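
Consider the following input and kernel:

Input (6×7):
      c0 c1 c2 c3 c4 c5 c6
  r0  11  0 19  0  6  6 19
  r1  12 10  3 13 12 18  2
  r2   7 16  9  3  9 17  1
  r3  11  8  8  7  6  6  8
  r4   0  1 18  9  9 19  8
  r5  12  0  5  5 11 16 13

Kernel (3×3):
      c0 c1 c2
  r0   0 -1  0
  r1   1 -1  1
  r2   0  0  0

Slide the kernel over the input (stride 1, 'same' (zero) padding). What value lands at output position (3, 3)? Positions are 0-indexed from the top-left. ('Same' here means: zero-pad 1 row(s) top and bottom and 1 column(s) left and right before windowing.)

The receptive field on the zero-padded input at this output position is [9 3 9 / 8 7 6 / 18 9 9]. Elementwise product with the kernel and sum: 3·-1 + 8·1 + 7·-1 + 6·1.

4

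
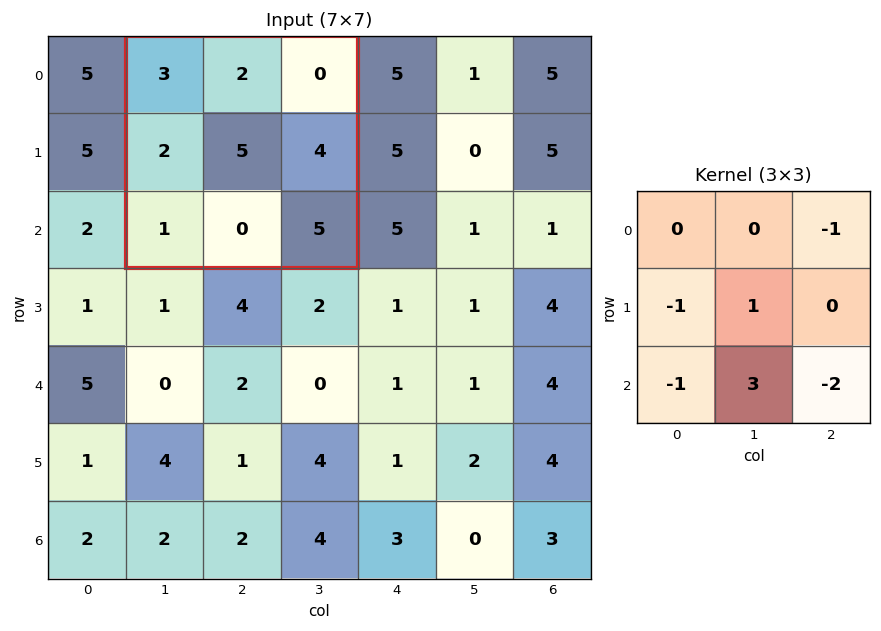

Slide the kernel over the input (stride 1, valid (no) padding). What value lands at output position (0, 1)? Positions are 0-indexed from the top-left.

The receptive field on the input at this output position is [3 2 0 / 2 5 4 / 1 0 5]. Elementwise product with the kernel and sum: 0·-1 + 2·-1 + 5·1 + 1·-1 + 0·3 + 5·-2.

-8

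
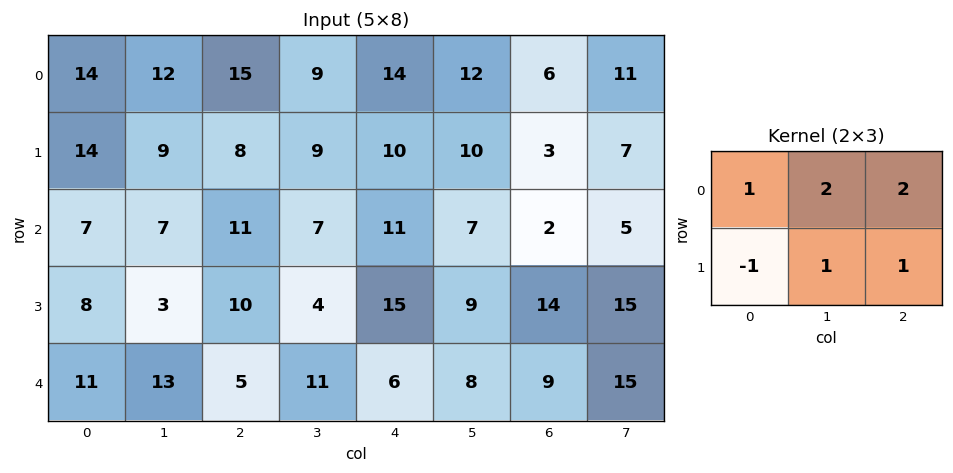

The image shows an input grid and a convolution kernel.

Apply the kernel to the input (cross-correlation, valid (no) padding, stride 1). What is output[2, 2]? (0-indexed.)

56

The receptive field on the input at this output position is [11 7 11 / 10 4 15]. Elementwise product with the kernel and sum: 11·1 + 7·2 + 11·2 + 10·-1 + 4·1 + 15·1.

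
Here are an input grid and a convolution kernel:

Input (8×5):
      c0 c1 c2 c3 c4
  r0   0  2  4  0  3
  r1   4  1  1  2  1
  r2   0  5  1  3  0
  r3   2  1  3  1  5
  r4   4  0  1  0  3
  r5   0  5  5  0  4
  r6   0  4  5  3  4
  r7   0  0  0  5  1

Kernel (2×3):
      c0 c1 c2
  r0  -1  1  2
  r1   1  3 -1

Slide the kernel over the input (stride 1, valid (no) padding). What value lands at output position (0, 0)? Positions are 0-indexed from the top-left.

16

The receptive field on the input at this output position is [0 2 4 / 4 1 1]. Elementwise product with the kernel and sum: 0·-1 + 2·1 + 4·2 + 4·1 + 1·3 + 1·-1.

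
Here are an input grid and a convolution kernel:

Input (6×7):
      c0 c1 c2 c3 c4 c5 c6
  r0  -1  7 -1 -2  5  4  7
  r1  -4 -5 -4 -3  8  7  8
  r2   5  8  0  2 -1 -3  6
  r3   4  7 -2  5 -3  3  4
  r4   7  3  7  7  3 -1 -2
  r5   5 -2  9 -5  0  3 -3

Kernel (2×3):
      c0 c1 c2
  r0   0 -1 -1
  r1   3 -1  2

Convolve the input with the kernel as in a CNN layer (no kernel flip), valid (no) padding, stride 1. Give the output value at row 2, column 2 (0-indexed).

The receptive field on the input at this output position is [0 2 -1 / -2 5 -3]. Elementwise product with the kernel and sum: 2·-1 + -1·-1 + -2·3 + 5·-1 + -3·2.

-18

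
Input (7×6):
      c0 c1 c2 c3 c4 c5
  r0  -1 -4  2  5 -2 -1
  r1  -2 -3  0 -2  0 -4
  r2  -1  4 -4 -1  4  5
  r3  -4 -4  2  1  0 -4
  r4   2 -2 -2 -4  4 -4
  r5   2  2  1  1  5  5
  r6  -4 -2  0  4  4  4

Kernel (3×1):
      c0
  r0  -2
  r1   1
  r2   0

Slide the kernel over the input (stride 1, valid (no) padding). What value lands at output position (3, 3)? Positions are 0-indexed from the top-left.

-6

The receptive field on the input at this output position is [1 / -4 / 1]. Elementwise product with the kernel and sum: 1·-2 + -4·1.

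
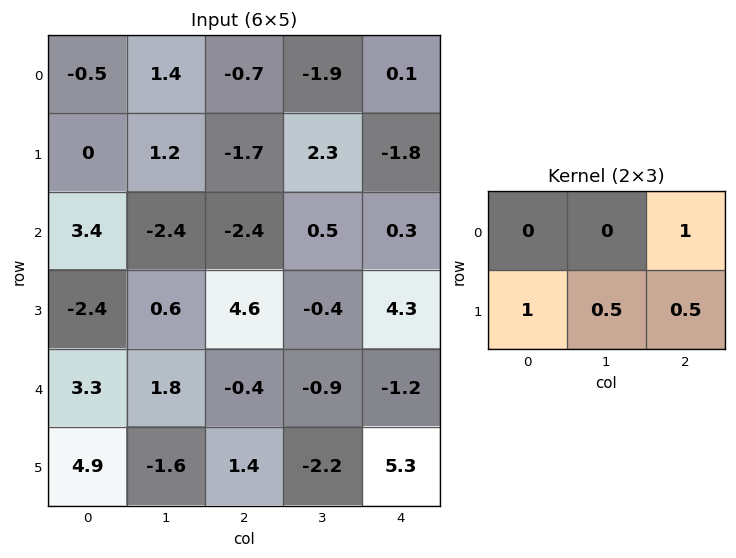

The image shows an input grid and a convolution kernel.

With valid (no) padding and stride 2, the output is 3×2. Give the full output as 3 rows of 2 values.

-0.95 -1.35
-2.2 6.85
4.4 1.75

Output[0,0]: The receptive field on the input at this output position is [-0.5 1.4 -0.7 / 0 1.2 -1.7]. Elementwise product with the kernel and sum: -0.7·1 + 0·1 + 1.2·0.5 + -1.7·0.5.
Output[0,1]: The receptive field on the input at this output position is [-0.7 -1.9 0.1 / -1.7 2.3 -1.8]. Elementwise product with the kernel and sum: 0.1·1 + -1.7·1 + 2.3·0.5 + -1.8·0.5.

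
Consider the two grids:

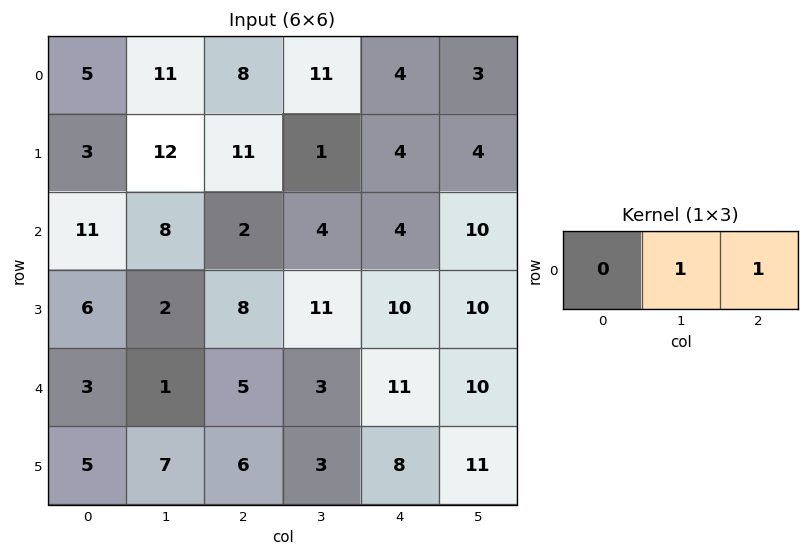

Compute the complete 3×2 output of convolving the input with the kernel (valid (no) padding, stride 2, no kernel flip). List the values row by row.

Output[0,0]: The receptive field on the input at this output position is [5 11 8]. Elementwise product with the kernel and sum: 11·1 + 8·1.

19 15
10 8
6 14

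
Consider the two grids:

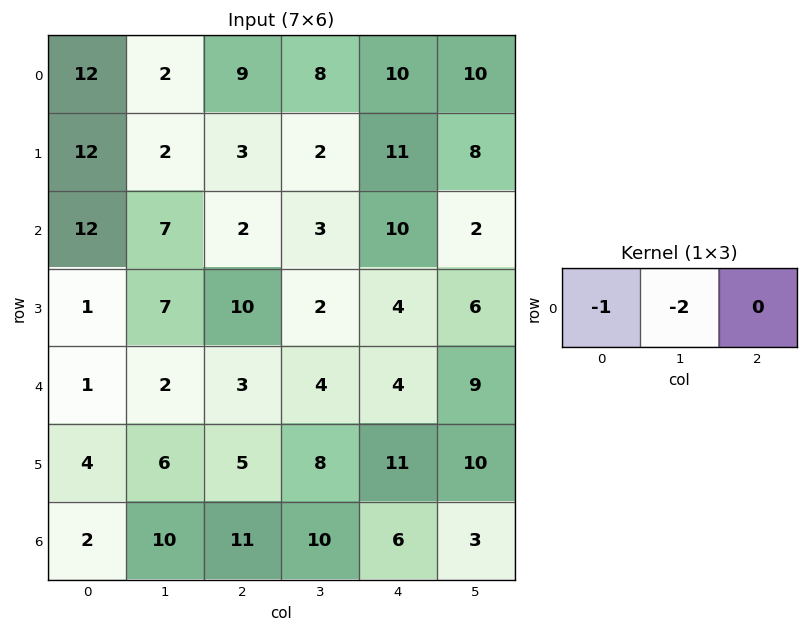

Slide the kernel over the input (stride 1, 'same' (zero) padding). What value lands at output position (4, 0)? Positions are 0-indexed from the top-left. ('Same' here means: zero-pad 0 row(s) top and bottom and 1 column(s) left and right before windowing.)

-2

The receptive field on the zero-padded input at this output position is [0 1 2]. Elementwise product with the kernel and sum: 0·-1 + 1·-2.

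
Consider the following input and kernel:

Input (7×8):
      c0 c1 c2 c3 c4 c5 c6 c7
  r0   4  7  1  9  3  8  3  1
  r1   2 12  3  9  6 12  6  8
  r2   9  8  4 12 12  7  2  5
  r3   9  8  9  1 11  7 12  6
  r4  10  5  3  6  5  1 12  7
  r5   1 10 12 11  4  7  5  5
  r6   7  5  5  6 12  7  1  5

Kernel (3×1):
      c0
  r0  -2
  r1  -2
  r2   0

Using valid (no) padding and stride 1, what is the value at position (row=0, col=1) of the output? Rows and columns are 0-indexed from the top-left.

The receptive field on the input at this output position is [7 / 12 / 8]. Elementwise product with the kernel and sum: 7·-2 + 12·-2.

-38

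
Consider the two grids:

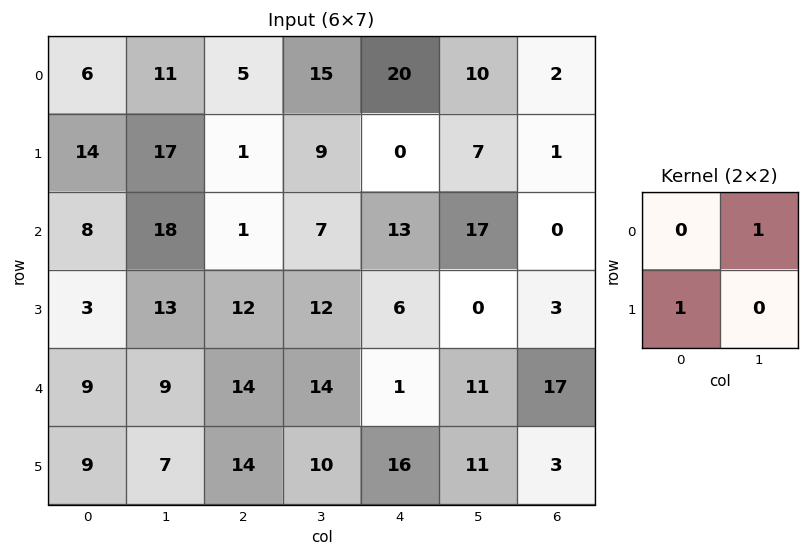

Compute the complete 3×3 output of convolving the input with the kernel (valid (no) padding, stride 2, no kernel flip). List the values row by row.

25 16 10
21 19 23
18 28 27

Output[0,0]: The receptive field on the input at this output position is [6 11 / 14 17]. Elementwise product with the kernel and sum: 11·1 + 14·1.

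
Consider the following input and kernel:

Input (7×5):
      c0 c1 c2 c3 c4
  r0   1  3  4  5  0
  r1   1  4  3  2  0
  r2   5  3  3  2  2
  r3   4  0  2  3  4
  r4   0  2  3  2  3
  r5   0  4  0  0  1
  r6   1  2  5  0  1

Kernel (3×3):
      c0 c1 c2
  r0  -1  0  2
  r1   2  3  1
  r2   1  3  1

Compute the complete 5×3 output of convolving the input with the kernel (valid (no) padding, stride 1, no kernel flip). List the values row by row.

41 40 19
33 26 26
20 23 30
21 25 22
30 27 10

Output[0,0]: The receptive field on the input at this output position is [1 3 4 / 1 4 3 / 5 3 3]. Elementwise product with the kernel and sum: 1·-1 + 4·2 + 1·2 + 4·3 + 3·1 + 5·1 + 3·3 + 3·1.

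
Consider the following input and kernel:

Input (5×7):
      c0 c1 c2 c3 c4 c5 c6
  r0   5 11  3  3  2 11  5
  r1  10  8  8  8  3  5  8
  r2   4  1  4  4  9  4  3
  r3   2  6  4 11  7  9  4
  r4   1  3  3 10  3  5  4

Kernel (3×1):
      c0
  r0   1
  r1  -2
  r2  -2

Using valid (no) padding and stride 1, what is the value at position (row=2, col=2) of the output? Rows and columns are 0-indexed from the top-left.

The receptive field on the input at this output position is [4 / 4 / 3]. Elementwise product with the kernel and sum: 4·1 + 4·-2 + 3·-2.

-10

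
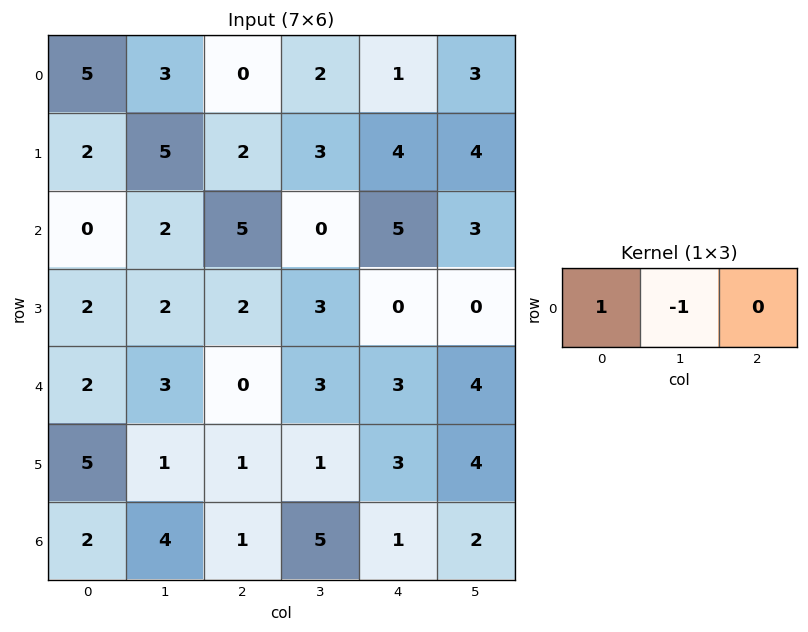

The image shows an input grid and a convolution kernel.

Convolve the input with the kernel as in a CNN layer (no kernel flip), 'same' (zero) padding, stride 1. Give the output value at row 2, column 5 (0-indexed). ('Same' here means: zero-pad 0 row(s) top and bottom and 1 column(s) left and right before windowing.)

2

The receptive field on the zero-padded input at this output position is [5 3 0]. Elementwise product with the kernel and sum: 5·1 + 3·-1.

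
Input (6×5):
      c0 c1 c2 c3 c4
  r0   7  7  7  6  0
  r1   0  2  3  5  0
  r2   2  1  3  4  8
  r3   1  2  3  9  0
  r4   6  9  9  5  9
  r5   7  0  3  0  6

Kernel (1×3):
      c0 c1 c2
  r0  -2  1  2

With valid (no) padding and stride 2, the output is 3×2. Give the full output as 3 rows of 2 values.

Output[0,0]: The receptive field on the input at this output position is [7 7 7]. Elementwise product with the kernel and sum: 7·-2 + 7·1 + 7·2.

7 -8
3 14
15 5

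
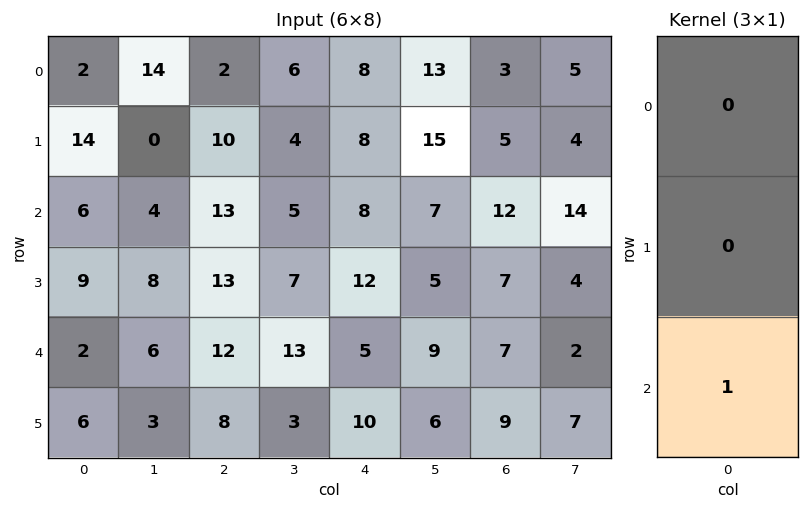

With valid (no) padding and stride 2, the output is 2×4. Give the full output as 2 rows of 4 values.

6 13 8 12
2 12 5 7

Output[0,0]: The receptive field on the input at this output position is [2 / 14 / 6]. Elementwise product with the kernel and sum: 6·1.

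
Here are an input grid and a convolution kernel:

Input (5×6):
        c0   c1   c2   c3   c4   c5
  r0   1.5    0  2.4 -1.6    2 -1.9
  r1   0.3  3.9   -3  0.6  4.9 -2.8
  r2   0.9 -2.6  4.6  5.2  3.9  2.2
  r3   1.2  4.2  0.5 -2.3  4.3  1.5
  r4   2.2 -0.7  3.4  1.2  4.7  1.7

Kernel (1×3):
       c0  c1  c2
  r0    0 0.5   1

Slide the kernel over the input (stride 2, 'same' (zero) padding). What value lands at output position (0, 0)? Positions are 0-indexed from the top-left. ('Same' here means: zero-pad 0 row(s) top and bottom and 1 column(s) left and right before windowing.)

The receptive field on the zero-padded input at this output position is [0 1.5 0]. Elementwise product with the kernel and sum: 1.5·0.5 + 0·1.

0.75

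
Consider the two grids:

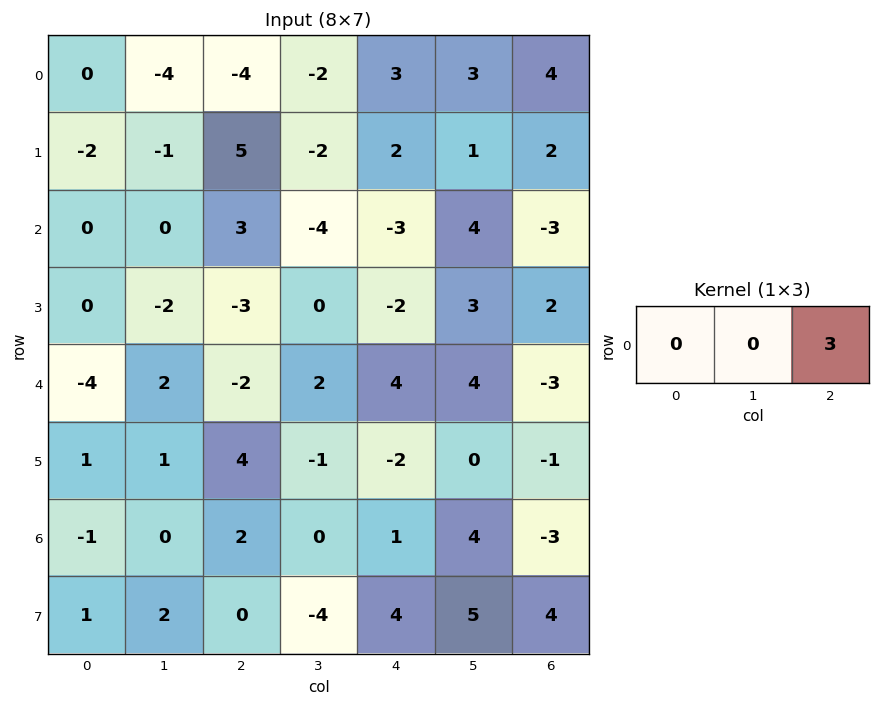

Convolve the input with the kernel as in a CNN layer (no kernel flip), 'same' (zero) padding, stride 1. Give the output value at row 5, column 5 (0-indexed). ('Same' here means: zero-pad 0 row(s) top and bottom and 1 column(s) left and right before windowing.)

-3

The receptive field on the zero-padded input at this output position is [-2 0 -1]. Elementwise product with the kernel and sum: -1·3.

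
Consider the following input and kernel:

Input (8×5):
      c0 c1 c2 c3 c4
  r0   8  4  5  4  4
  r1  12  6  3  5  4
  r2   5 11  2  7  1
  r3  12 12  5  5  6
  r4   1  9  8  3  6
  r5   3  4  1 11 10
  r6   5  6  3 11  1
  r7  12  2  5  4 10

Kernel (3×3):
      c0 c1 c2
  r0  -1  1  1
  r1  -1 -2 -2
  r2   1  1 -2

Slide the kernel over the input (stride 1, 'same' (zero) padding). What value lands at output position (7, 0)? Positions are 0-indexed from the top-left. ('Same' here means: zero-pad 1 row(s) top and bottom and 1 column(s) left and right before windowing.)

The receptive field on the zero-padded input at this output position is [0 5 6 / 0 12 2 / 0 0 0]. Elementwise product with the kernel and sum: 0·-1 + 5·1 + 6·1 + 0·-1 + 12·-2 + 2·-2 + 0·1 + 0·1 + 0·-2.

-17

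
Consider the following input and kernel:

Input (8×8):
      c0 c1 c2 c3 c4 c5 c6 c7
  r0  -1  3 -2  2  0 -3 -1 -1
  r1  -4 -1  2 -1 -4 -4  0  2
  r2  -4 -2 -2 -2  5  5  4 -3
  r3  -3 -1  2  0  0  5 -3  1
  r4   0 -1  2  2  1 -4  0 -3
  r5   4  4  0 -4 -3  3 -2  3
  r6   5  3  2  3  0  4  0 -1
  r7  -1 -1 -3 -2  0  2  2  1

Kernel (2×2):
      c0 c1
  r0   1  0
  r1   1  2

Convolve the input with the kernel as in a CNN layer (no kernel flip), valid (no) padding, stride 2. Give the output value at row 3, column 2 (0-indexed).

4

The receptive field on the input at this output position is [0 4 / 0 2]. Elementwise product with the kernel and sum: 0·1 + 0·1 + 2·2.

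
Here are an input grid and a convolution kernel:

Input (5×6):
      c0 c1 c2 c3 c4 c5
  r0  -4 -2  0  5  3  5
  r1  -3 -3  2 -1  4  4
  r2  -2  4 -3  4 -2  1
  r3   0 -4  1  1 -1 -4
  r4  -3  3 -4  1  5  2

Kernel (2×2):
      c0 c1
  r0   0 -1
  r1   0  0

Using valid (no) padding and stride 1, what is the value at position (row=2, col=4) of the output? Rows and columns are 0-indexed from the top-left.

-1

The receptive field on the input at this output position is [-2 1 / -1 -4]. Elementwise product with the kernel and sum: 1·-1.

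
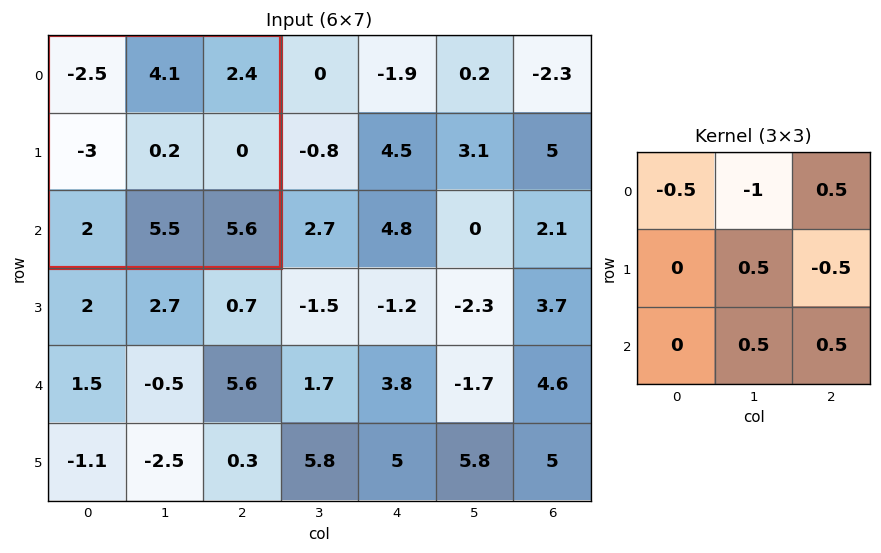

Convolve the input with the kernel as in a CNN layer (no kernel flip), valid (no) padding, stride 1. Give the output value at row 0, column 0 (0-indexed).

The receptive field on the input at this output position is [-2.5 4.1 2.4 / -3 0.2 0 / 2 5.5 5.6]. Elementwise product with the kernel and sum: -2.5·-0.5 + 4.1·-1 + 2.4·0.5 + 0.2·0.5 + 0·-0.5 + 5.5·0.5 + 5.6·0.5.

4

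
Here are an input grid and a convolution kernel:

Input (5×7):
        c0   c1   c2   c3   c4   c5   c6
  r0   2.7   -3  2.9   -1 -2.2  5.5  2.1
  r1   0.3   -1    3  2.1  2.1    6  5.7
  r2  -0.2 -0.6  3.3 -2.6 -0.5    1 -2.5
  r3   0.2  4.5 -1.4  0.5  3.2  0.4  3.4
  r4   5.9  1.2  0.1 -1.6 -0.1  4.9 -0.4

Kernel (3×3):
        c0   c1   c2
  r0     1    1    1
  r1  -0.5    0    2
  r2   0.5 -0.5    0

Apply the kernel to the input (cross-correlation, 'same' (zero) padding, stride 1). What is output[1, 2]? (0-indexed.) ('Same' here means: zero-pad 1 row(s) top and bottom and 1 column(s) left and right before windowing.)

1.65

The receptive field on the zero-padded input at this output position is [-3 2.9 -1 / -1 3 2.1 / -0.6 3.3 -2.6]. Elementwise product with the kernel and sum: -3·1 + 2.9·1 + -1·1 + -1·-0.5 + 2.1·2 + -0.6·0.5 + 3.3·-0.5.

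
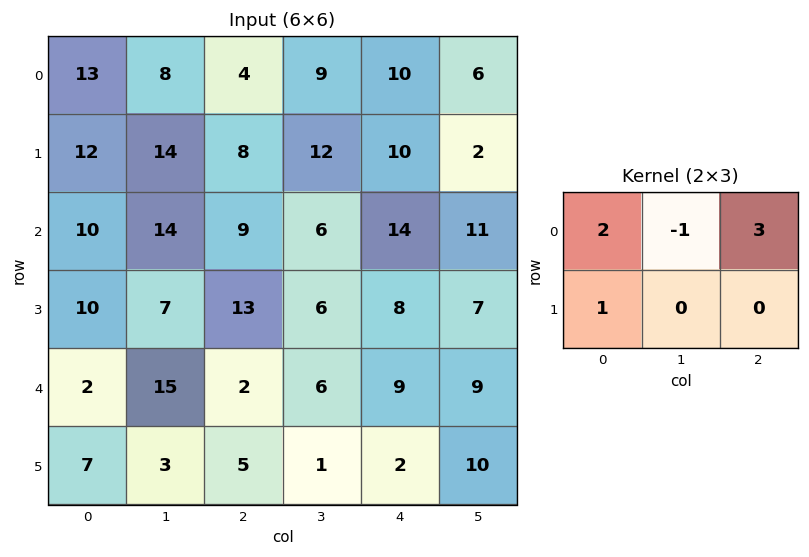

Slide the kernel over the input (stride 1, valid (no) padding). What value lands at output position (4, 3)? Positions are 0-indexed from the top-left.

31

The receptive field on the input at this output position is [6 9 9 / 1 2 10]. Elementwise product with the kernel and sum: 6·2 + 9·-1 + 9·3 + 1·1.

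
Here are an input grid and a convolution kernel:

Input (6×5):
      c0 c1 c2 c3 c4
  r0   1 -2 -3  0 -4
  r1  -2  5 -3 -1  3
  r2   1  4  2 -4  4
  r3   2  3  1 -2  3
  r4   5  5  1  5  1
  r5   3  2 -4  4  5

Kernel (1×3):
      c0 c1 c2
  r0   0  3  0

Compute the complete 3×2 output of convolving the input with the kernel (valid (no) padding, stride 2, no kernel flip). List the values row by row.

-6 0
12 -12
15 15

Output[0,0]: The receptive field on the input at this output position is [1 -2 -3]. Elementwise product with the kernel and sum: -2·3.
Output[0,1]: The receptive field on the input at this output position is [-3 0 -4]. Elementwise product with the kernel and sum: 0·3.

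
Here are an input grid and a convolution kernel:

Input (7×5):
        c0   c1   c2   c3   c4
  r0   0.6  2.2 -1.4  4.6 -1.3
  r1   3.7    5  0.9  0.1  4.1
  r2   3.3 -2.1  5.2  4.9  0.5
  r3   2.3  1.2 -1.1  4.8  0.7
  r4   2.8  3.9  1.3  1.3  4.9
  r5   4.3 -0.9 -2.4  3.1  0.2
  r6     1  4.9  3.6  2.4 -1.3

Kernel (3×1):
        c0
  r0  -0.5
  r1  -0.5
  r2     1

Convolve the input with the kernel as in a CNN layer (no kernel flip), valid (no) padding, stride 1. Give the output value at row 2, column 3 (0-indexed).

-3.55

The receptive field on the input at this output position is [4.9 / 4.8 / 1.3]. Elementwise product with the kernel and sum: 4.9·-0.5 + 4.8·-0.5 + 1.3·1.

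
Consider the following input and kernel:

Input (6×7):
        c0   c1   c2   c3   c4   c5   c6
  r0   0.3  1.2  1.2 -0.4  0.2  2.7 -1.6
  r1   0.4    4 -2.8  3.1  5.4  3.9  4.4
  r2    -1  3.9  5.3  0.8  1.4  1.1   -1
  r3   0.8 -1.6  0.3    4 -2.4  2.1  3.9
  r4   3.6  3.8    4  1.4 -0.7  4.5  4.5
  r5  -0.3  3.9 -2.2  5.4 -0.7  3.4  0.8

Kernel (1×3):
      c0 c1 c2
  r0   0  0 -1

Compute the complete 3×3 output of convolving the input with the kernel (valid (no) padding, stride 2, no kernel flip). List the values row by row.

Output[0,0]: The receptive field on the input at this output position is [0.3 1.2 1.2]. Elementwise product with the kernel and sum: 1.2·-1.
Output[0,1]: The receptive field on the input at this output position is [1.2 -0.4 0.2]. Elementwise product with the kernel and sum: 0.2·-1.

-1.2 -0.2 1.6
-5.3 -1.4 1
-4 0.7 -4.5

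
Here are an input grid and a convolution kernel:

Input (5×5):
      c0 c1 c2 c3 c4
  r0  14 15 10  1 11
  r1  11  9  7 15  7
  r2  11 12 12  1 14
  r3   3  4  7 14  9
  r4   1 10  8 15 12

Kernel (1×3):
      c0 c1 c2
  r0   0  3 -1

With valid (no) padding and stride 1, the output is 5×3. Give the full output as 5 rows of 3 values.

35 29 -8
20 6 38
24 35 -11
5 7 33
22 9 33

Output[0,0]: The receptive field on the input at this output position is [14 15 10]. Elementwise product with the kernel and sum: 15·3 + 10·-1.
Output[0,1]: The receptive field on the input at this output position is [15 10 1]. Elementwise product with the kernel and sum: 10·3 + 1·-1.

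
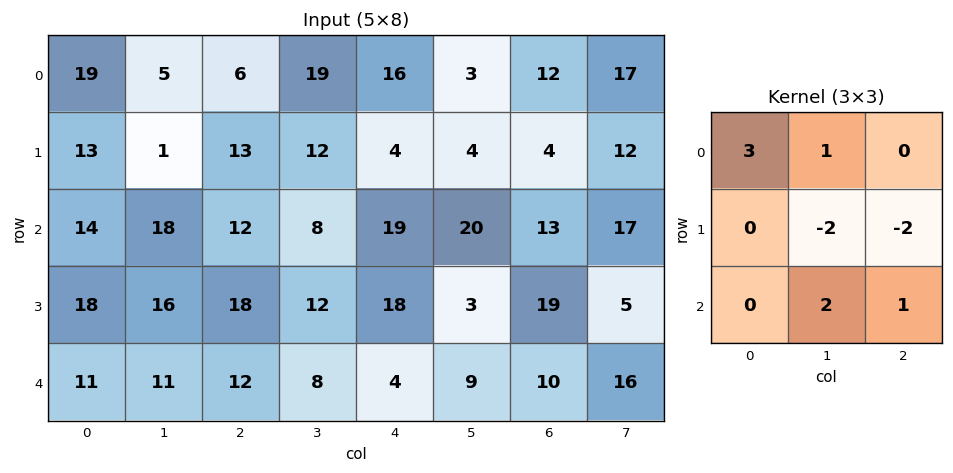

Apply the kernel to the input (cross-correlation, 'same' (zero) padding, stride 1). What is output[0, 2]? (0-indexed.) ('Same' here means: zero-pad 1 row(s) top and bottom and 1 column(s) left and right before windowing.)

The receptive field on the zero-padded input at this output position is [0 0 0 / 5 6 19 / 1 13 12]. Elementwise product with the kernel and sum: 0·3 + 0·1 + 6·-2 + 19·-2 + 13·2 + 12·1.

-12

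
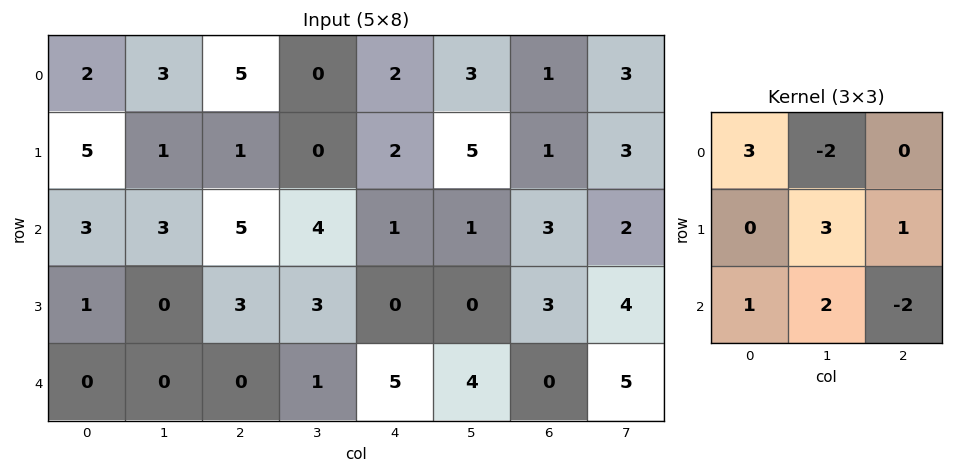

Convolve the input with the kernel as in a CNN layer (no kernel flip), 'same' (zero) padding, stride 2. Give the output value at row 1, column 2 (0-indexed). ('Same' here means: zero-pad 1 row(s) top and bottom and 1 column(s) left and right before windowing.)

The receptive field on the zero-padded input at this output position is [0 2 5 / 4 1 1 / 3 0 0]. Elementwise product with the kernel and sum: 0·3 + 2·-2 + 1·3 + 1·1 + 3·1 + 0·2 + 0·-2.

3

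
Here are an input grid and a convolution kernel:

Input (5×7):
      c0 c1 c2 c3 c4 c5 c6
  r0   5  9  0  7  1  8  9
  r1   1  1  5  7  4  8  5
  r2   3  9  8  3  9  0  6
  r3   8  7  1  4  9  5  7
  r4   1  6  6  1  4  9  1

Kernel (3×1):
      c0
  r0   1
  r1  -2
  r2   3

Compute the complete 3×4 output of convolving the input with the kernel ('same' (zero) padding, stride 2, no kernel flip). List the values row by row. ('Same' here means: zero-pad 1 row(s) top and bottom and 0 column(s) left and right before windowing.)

-7 15 10 -3
19 -8 13 14
6 -11 1 5

Output[0,0]: The receptive field on the zero-padded input at this output position is [0 / 5 / 1]. Elementwise product with the kernel and sum: 0·1 + 5·-2 + 1·3.
Output[0,1]: The receptive field on the zero-padded input at this output position is [0 / 0 / 5]. Elementwise product with the kernel and sum: 0·1 + 0·-2 + 5·3.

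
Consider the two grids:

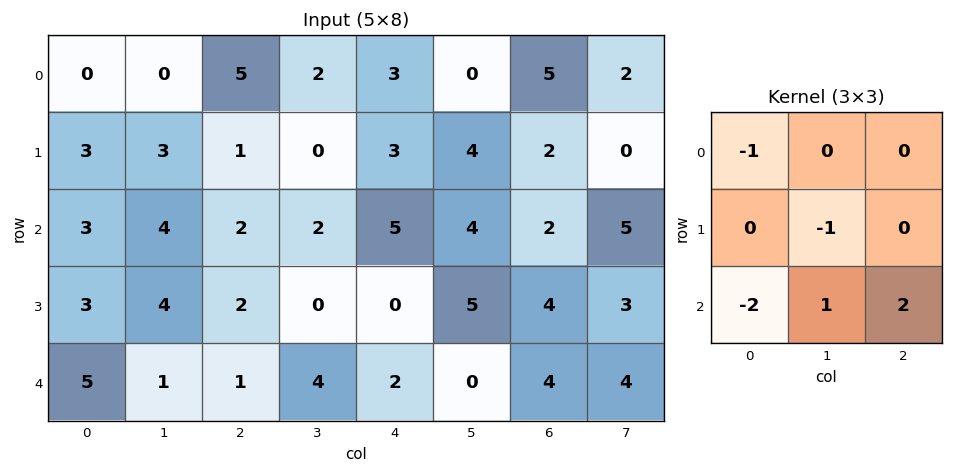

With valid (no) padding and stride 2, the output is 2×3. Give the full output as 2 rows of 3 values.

Output[0,0]: The receptive field on the input at this output position is [0 0 5 / 3 3 1 / 3 4 2]. Elementwise product with the kernel and sum: 0·-1 + 3·-1 + 3·-2 + 4·1 + 2·2.
Output[0,1]: The receptive field on the input at this output position is [5 2 3 / 1 0 3 / 2 2 5]. Elementwise product with the kernel and sum: 5·-1 + 0·-1 + 2·-2 + 2·1 + 5·2.

-1 3 -9
-14 4 -6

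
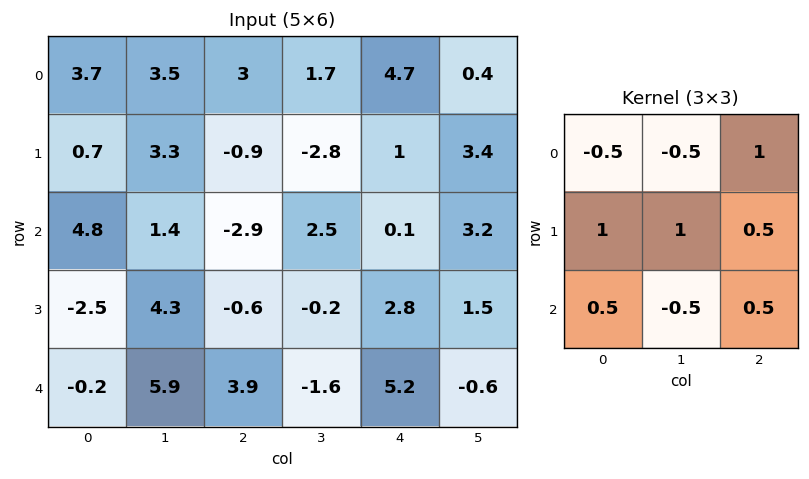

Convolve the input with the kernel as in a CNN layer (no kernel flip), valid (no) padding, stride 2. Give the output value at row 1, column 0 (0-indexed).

The receptive field on the input at this output position is [4.8 1.4 -2.9 / -2.5 4.3 -0.6 / -0.2 5.9 3.9]. Elementwise product with the kernel and sum: 4.8·-0.5 + 1.4·-0.5 + -2.9·1 + -2.5·1 + 4.3·1 + -0.6·0.5 + -0.2·0.5 + 5.9·-0.5 + 3.9·0.5.

-5.6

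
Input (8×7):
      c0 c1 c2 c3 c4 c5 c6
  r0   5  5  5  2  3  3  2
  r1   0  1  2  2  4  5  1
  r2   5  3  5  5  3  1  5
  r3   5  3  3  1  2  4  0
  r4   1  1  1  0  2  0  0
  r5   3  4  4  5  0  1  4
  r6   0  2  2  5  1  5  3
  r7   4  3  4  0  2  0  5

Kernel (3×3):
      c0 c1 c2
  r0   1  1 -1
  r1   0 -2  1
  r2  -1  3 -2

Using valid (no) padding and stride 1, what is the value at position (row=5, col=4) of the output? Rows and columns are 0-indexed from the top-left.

-22

The receptive field on the input at this output position is [0 1 4 / 1 5 3 / 2 0 5]. Elementwise product with the kernel and sum: 0·1 + 1·1 + 4·-1 + 5·-2 + 3·1 + 2·-1 + 0·3 + 5·-2.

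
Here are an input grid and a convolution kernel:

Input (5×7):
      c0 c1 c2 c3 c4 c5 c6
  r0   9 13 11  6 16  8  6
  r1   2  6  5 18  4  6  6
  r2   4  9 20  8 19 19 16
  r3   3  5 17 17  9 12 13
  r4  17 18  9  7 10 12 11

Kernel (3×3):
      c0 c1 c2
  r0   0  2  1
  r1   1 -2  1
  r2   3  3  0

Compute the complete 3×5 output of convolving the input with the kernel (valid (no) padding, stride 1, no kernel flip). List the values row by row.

71 129 85 137 134
47 71 165 81 78
153 117 75 119 118

Output[0,0]: The receptive field on the input at this output position is [9 13 11 / 2 6 5 / 4 9 20]. Elementwise product with the kernel and sum: 13·2 + 11·1 + 2·1 + 6·-2 + 5·1 + 4·3 + 9·3.
Output[0,1]: The receptive field on the input at this output position is [13 11 6 / 6 5 18 / 9 20 8]. Elementwise product with the kernel and sum: 11·2 + 6·1 + 6·1 + 5·-2 + 18·1 + 9·3 + 20·3.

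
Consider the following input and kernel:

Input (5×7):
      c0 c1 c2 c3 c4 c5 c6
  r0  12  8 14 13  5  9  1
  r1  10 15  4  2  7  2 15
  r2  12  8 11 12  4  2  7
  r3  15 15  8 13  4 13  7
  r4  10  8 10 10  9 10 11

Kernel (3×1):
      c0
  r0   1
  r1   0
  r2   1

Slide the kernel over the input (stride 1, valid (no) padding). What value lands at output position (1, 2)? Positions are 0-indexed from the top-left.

The receptive field on the input at this output position is [4 / 11 / 8]. Elementwise product with the kernel and sum: 4·1 + 8·1.

12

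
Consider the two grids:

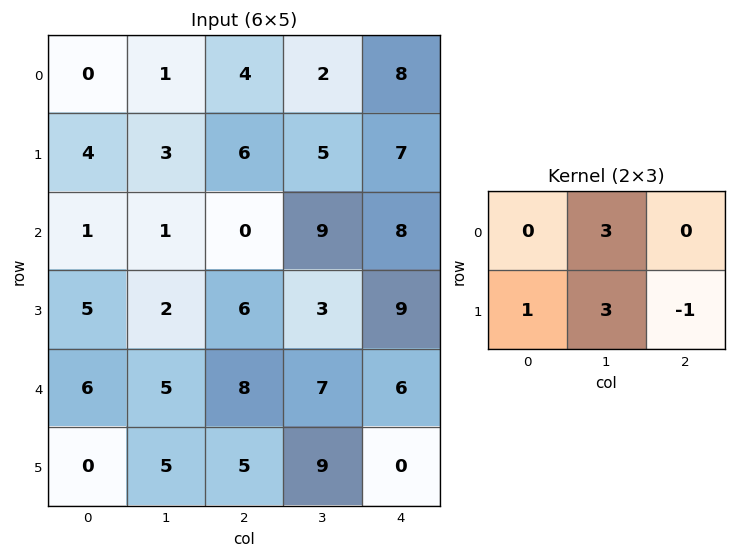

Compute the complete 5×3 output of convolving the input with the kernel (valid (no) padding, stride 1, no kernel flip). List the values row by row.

Output[0,0]: The receptive field on the input at this output position is [0 1 4 / 4 3 6]. Elementwise product with the kernel and sum: 1·3 + 4·1 + 3·3 + 6·-1.

10 28 20
13 10 34
8 17 33
19 40 32
25 35 53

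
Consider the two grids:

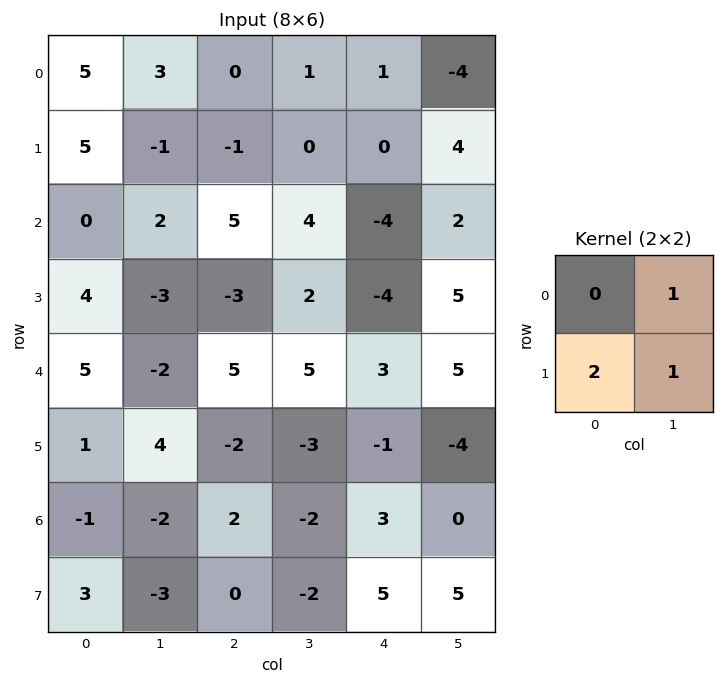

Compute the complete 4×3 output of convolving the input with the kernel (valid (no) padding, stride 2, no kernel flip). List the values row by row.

Output[0,0]: The receptive field on the input at this output position is [5 3 / 5 -1]. Elementwise product with the kernel and sum: 3·1 + 5·2 + -1·1.

12 -1 0
7 0 -1
4 -2 -1
1 -4 15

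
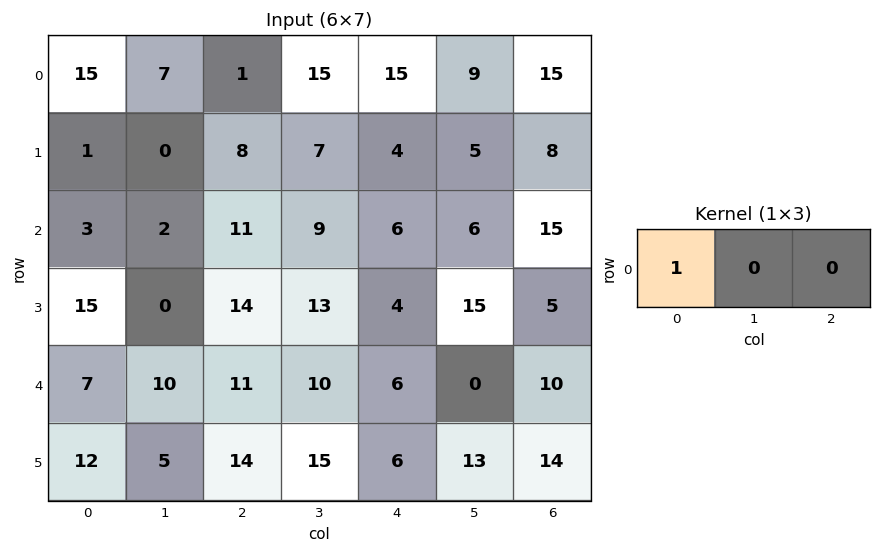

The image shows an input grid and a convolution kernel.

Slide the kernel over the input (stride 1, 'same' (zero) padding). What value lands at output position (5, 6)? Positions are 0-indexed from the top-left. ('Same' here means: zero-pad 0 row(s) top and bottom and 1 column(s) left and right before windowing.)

The receptive field on the zero-padded input at this output position is [13 14 0]. Elementwise product with the kernel and sum: 13·1.

13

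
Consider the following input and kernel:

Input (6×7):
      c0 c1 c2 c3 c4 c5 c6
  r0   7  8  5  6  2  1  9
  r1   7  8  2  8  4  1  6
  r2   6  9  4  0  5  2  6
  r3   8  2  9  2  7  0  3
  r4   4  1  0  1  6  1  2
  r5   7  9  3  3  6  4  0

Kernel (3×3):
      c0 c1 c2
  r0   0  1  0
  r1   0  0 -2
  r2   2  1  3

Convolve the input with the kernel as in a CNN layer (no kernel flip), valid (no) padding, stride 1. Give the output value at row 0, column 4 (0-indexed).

19

The receptive field on the input at this output position is [2 1 9 / 4 1 6 / 5 2 6]. Elementwise product with the kernel and sum: 1·1 + 6·-2 + 5·2 + 2·1 + 6·3.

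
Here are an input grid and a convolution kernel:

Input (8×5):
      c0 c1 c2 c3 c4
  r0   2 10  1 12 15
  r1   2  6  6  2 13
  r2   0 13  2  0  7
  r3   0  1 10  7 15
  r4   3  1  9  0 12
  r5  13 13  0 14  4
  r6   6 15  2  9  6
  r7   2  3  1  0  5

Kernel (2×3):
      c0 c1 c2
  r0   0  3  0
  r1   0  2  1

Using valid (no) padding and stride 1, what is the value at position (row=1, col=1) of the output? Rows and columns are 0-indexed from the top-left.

22

The receptive field on the input at this output position is [6 6 2 / 13 2 0]. Elementwise product with the kernel and sum: 6·3 + 2·2 + 0·1.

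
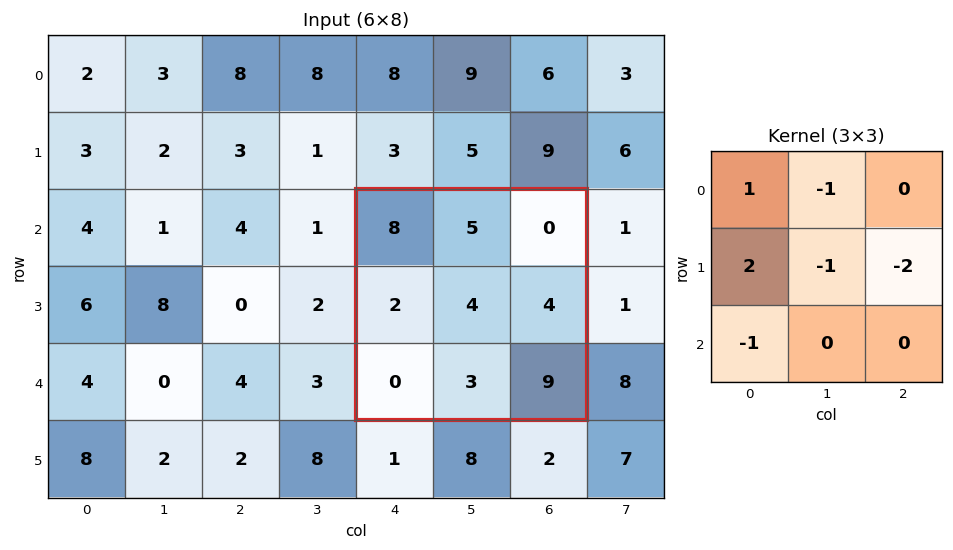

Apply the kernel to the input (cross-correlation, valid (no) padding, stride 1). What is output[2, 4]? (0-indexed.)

-5

The receptive field on the input at this output position is [8 5 0 / 2 4 4 / 0 3 9]. Elementwise product with the kernel and sum: 8·1 + 5·-1 + 2·2 + 4·-1 + 4·-2 + 0·-1.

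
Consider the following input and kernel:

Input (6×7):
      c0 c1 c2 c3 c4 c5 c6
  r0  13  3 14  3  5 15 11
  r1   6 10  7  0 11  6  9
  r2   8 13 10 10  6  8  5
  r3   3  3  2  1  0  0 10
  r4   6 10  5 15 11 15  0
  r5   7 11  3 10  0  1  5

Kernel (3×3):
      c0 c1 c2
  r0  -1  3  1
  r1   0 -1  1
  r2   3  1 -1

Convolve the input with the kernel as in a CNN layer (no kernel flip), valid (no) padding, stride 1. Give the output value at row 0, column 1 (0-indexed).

74

The receptive field on the input at this output position is [3 14 3 / 10 7 0 / 13 10 10]. Elementwise product with the kernel and sum: 3·-1 + 14·3 + 3·1 + 7·-1 + 0·1 + 13·3 + 10·1 + 10·-1.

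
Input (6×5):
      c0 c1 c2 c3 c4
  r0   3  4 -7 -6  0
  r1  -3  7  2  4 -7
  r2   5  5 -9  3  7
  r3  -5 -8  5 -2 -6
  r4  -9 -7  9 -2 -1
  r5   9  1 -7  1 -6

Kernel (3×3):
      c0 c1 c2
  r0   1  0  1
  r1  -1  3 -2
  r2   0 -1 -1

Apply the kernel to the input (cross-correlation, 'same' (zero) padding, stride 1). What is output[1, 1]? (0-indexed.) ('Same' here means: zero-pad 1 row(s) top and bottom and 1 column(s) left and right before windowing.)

The receptive field on the zero-padded input at this output position is [3 4 -7 / -3 7 2 / 5 5 -9]. Elementwise product with the kernel and sum: 3·1 + -7·1 + -3·-1 + 7·3 + 2·-2 + 5·-1 + -9·-1.

20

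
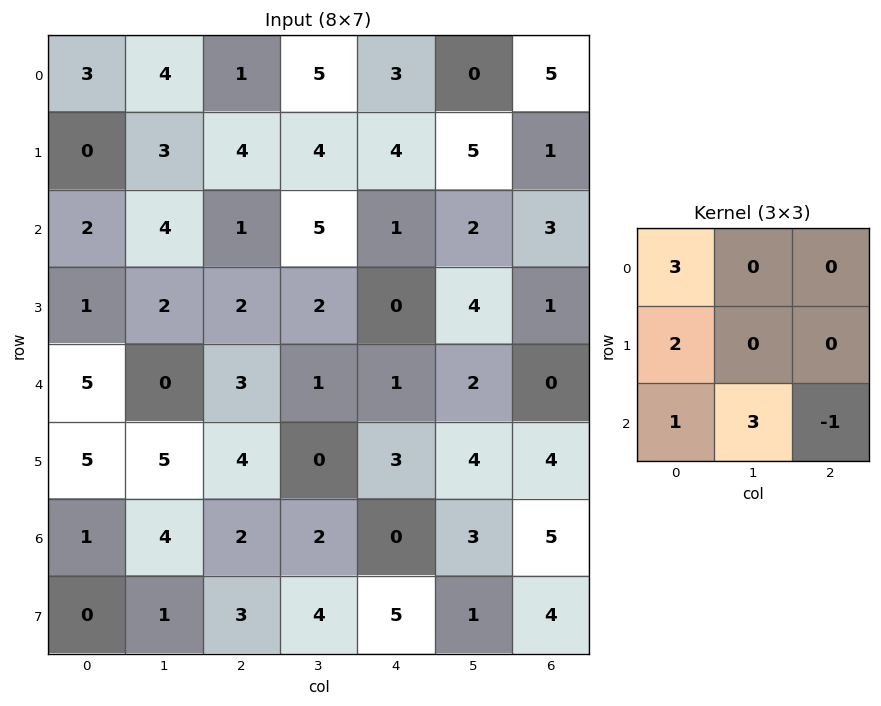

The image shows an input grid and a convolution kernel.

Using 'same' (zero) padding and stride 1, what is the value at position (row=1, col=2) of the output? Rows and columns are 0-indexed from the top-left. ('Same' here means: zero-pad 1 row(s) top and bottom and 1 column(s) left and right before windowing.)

20

The receptive field on the zero-padded input at this output position is [4 1 5 / 3 4 4 / 4 1 5]. Elementwise product with the kernel and sum: 4·3 + 3·2 + 4·1 + 1·3 + 5·-1.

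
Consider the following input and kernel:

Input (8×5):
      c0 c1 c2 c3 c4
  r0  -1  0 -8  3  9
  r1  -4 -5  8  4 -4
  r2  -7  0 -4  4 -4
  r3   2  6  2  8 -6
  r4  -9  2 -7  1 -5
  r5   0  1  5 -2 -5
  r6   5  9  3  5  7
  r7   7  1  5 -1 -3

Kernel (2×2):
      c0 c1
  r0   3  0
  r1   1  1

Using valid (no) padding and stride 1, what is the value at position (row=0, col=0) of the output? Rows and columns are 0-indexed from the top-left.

The receptive field on the input at this output position is [-1 0 / -4 -5]. Elementwise product with the kernel and sum: -1·3 + -4·1 + -5·1.

-12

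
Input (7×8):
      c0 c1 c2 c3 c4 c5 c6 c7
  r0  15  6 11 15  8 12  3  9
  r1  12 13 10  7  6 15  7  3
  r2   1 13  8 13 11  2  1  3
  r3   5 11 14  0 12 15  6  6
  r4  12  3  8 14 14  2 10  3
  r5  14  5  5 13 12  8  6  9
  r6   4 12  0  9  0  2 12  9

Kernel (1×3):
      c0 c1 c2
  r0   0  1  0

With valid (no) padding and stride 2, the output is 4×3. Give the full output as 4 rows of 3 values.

Output[0,0]: The receptive field on the input at this output position is [15 6 11]. Elementwise product with the kernel and sum: 6·1.
Output[0,1]: The receptive field on the input at this output position is [11 15 8]. Elementwise product with the kernel and sum: 15·1.

6 15 12
13 13 2
3 14 2
12 9 2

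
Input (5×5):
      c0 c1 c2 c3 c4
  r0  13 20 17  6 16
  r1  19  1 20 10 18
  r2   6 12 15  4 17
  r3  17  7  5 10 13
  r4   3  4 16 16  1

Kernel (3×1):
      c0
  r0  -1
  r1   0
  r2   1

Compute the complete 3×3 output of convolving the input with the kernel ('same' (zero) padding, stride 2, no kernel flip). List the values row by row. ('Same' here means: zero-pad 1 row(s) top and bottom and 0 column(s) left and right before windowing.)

19 20 18
-2 -15 -5
-17 -5 -13

Output[0,0]: The receptive field on the zero-padded input at this output position is [0 / 13 / 19]. Elementwise product with the kernel and sum: 0·-1 + 19·1.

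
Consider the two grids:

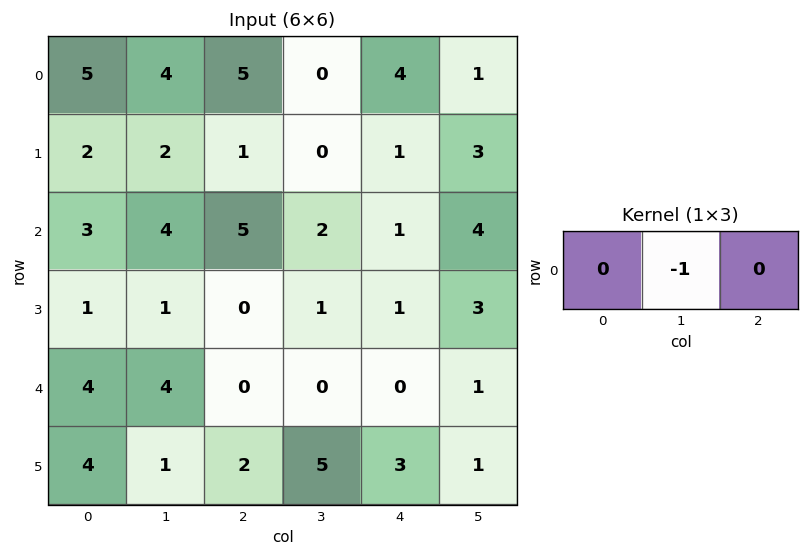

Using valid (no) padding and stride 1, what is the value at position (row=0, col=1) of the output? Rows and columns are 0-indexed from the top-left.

The receptive field on the input at this output position is [4 5 0]. Elementwise product with the kernel and sum: 5·-1.

-5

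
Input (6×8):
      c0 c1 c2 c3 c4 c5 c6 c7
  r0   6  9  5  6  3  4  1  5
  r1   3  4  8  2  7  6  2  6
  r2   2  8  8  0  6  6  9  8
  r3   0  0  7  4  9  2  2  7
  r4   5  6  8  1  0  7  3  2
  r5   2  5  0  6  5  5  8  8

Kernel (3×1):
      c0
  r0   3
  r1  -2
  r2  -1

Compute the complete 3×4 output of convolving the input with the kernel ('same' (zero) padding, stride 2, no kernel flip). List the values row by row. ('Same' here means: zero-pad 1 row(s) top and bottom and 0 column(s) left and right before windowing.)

Output[0,0]: The receptive field on the zero-padded input at this output position is [0 / 6 / 3]. Elementwise product with the kernel and sum: 0·3 + 6·-2 + 3·-1.
Output[0,1]: The receptive field on the zero-padded input at this output position is [0 / 5 / 8]. Elementwise product with the kernel and sum: 0·3 + 5·-2 + 8·-1.

-15 -18 -13 -4
5 1 0 -14
-12 5 22 -8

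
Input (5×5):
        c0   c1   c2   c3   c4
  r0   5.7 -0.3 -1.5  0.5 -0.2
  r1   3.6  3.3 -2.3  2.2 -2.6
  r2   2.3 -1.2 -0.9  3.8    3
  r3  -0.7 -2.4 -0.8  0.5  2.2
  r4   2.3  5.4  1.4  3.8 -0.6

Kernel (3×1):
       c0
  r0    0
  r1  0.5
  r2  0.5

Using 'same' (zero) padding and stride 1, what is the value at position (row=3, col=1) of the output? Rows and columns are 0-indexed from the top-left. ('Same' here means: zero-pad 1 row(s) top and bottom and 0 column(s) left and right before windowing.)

The receptive field on the zero-padded input at this output position is [-1.2 / -2.4 / 5.4]. Elementwise product with the kernel and sum: -2.4·0.5 + 5.4·0.5.

1.5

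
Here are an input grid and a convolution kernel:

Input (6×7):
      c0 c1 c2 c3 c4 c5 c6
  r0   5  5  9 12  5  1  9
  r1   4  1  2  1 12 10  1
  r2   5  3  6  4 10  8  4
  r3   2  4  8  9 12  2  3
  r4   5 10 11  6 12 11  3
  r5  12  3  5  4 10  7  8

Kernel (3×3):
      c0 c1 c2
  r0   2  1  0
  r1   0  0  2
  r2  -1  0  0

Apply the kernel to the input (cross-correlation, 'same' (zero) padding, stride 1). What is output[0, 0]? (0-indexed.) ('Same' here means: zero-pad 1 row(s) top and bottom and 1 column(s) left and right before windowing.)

10

The receptive field on the zero-padded input at this output position is [0 0 0 / 0 5 5 / 0 4 1]. Elementwise product with the kernel and sum: 0·2 + 0·1 + 5·2 + 0·-1.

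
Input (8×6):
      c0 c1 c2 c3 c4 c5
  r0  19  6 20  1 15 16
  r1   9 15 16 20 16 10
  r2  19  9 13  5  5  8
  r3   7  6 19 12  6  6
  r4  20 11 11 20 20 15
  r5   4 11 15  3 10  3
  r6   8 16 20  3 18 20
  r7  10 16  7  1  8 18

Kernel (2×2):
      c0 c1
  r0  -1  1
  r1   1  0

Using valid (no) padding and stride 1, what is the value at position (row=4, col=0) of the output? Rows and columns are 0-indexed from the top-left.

The receptive field on the input at this output position is [20 11 / 4 11]. Elementwise product with the kernel and sum: 20·-1 + 11·1 + 4·1.

-5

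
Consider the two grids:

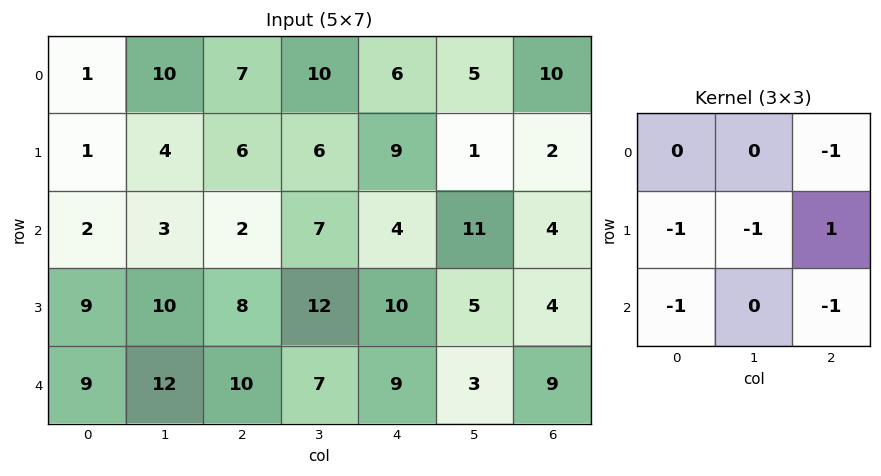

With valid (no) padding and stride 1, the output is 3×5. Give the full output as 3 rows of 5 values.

Output[0,0]: The receptive field on the input at this output position is [1 10 7 / 1 4 6 / 2 3 2]. Elementwise product with the kernel and sum: 7·-1 + 1·-1 + 4·-1 + 6·1 + 2·-1 + 2·-1.

-10 -24 -15 -37 -26
-26 -26 -32 -18 -27
-32 -32 -33 -38 -33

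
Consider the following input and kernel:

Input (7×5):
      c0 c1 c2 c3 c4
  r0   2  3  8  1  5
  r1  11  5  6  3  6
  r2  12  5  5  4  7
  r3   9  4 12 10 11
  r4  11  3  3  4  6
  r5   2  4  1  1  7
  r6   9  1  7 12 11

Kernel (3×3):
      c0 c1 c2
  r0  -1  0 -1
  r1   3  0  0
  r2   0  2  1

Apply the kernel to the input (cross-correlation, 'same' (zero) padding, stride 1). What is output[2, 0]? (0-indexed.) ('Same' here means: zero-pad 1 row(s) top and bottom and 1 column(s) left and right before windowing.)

The receptive field on the zero-padded input at this output position is [0 11 5 / 0 12 5 / 0 9 4]. Elementwise product with the kernel and sum: 0·-1 + 5·-1 + 0·3 + 9·2 + 4·1.

17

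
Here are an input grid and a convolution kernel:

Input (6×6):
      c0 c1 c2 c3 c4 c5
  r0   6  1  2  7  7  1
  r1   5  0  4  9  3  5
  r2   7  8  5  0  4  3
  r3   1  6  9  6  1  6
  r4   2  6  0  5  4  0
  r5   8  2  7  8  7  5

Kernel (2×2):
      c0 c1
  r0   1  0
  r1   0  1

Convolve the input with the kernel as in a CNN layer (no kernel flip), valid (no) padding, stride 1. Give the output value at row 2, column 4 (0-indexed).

The receptive field on the input at this output position is [4 3 / 1 6]. Elementwise product with the kernel and sum: 4·1 + 6·1.

10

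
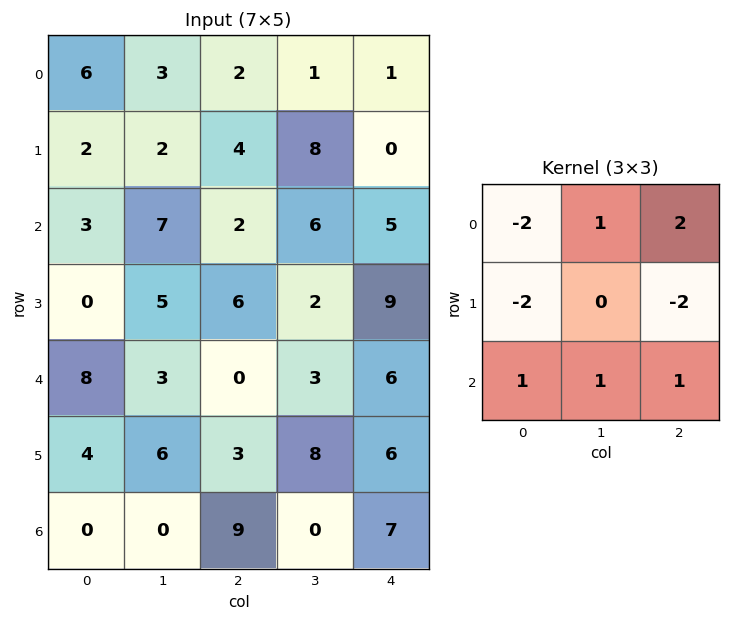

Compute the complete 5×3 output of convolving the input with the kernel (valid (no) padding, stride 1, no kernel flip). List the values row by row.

-5 -7 4
7 3 3
4 -8 -9
14 5 13
-18 -19 13

Output[0,0]: The receptive field on the input at this output position is [6 3 2 / 2 2 4 / 3 7 2]. Elementwise product with the kernel and sum: 6·-2 + 3·1 + 2·2 + 2·-2 + 4·-2 + 3·1 + 7·1 + 2·1.
Output[0,1]: The receptive field on the input at this output position is [3 2 1 / 2 4 8 / 7 2 6]. Elementwise product with the kernel and sum: 3·-2 + 2·1 + 1·2 + 2·-2 + 8·-2 + 7·1 + 2·1 + 6·1.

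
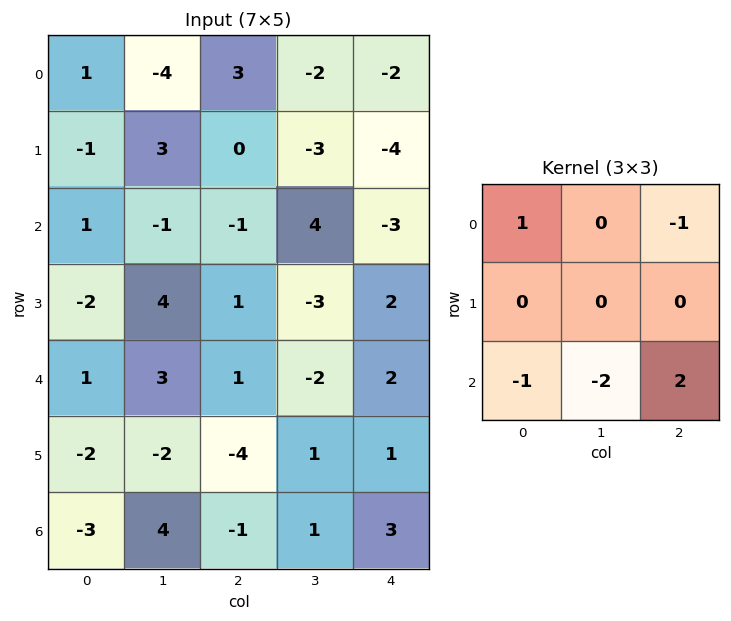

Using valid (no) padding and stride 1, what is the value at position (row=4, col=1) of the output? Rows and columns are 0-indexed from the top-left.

The receptive field on the input at this output position is [3 1 -2 / -2 -4 1 / 4 -1 1]. Elementwise product with the kernel and sum: 3·1 + -2·-1 + 4·-1 + -1·-2 + 1·2.

5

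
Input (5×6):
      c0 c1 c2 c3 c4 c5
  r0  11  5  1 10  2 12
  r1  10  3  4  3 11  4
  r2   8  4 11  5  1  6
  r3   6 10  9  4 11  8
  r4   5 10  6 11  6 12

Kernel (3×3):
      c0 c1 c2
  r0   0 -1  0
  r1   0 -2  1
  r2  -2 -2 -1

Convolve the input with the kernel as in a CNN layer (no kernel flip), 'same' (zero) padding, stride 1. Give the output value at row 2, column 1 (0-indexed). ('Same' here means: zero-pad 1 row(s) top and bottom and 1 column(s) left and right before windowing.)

-41

The receptive field on the zero-padded input at this output position is [10 3 4 / 8 4 11 / 6 10 9]. Elementwise product with the kernel and sum: 3·-1 + 4·-2 + 11·1 + 6·-2 + 10·-2 + 9·-1.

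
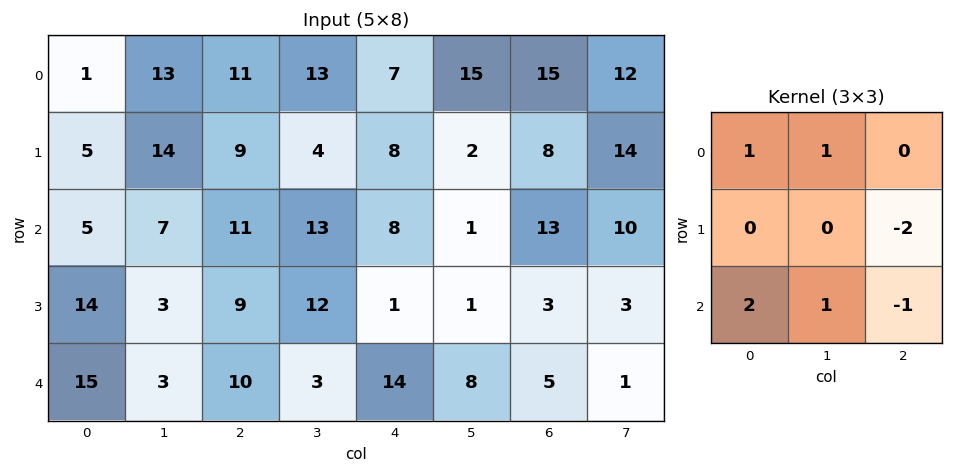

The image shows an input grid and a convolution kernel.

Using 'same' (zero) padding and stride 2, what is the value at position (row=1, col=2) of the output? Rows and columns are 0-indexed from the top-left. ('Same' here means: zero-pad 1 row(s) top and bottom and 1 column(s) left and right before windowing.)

34

The receptive field on the zero-padded input at this output position is [4 8 2 / 13 8 1 / 12 1 1]. Elementwise product with the kernel and sum: 4·1 + 8·1 + 1·-2 + 12·2 + 1·1 + 1·-1.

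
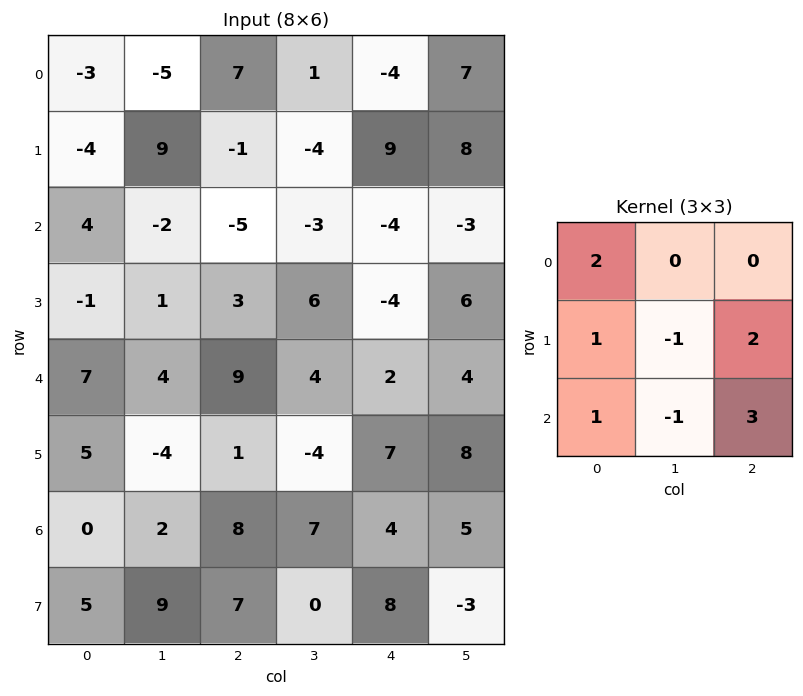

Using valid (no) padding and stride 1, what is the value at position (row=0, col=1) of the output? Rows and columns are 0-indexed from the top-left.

-14

The receptive field on the input at this output position is [-5 7 1 / 9 -1 -4 / -2 -5 -3]. Elementwise product with the kernel and sum: -5·2 + 9·1 + -1·-1 + -4·2 + -2·1 + -5·-1 + -3·3.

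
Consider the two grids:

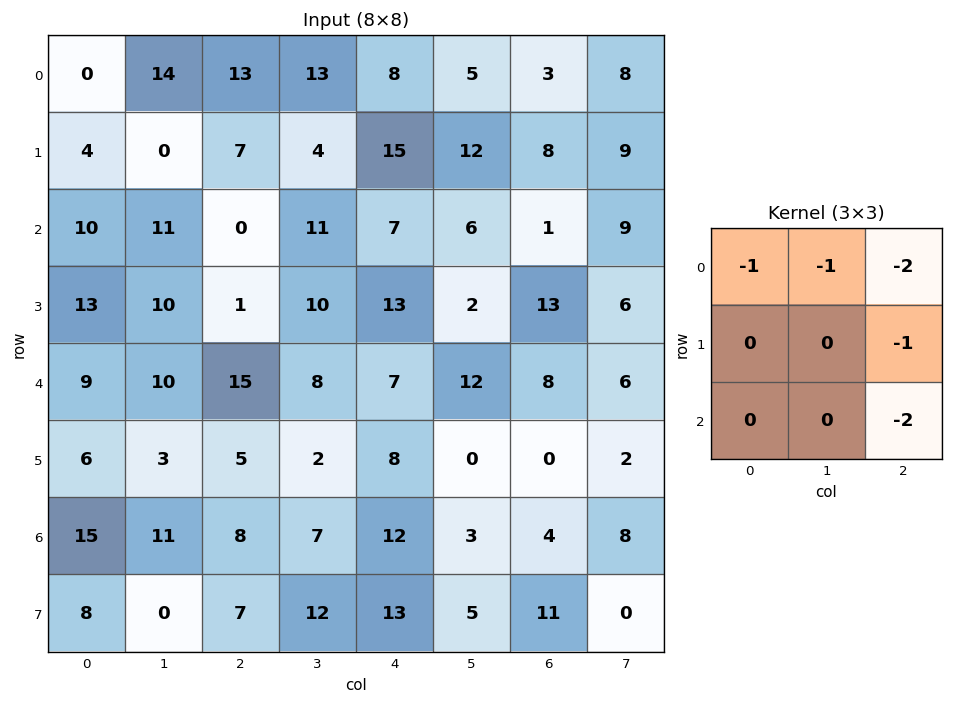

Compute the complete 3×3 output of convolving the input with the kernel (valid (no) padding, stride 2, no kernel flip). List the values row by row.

Output[0,0]: The receptive field on the input at this output position is [0 14 13 / 4 0 7 / 10 11 0]. Elementwise product with the kernel and sum: 0·-1 + 14·-1 + 13·-2 + 7·-1 + 0·-2.

-47 -71 -29
-52 -52 -44
-70 -69 -43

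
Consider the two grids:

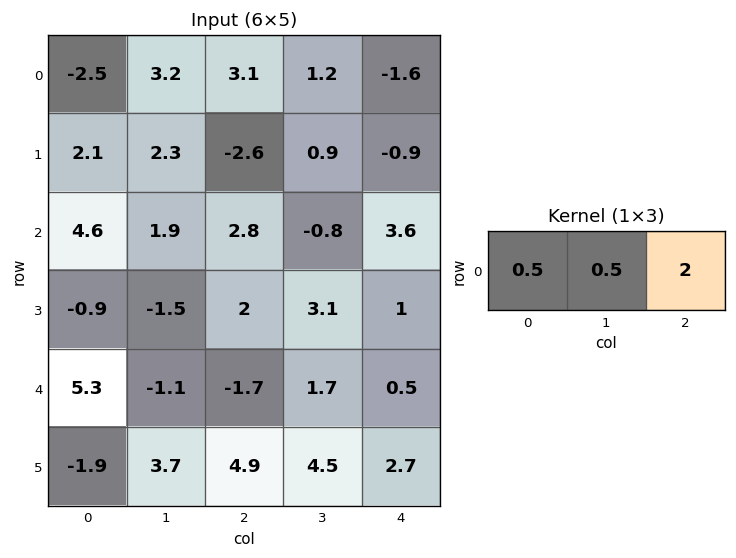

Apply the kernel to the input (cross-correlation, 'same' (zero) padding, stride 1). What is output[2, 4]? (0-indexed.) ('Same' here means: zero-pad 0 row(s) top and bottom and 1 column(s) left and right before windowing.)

1.4

The receptive field on the zero-padded input at this output position is [-0.8 3.6 0]. Elementwise product with the kernel and sum: -0.8·0.5 + 3.6·0.5 + 0·2.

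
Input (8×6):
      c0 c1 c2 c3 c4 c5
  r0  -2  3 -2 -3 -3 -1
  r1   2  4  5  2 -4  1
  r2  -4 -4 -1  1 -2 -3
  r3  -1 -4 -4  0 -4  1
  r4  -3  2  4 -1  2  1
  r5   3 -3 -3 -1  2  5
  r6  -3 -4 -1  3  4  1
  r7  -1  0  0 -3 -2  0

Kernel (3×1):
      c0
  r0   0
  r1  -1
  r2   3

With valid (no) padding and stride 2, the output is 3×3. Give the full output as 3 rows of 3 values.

Output[0,0]: The receptive field on the input at this output position is [-2 / 2 / -4]. Elementwise product with the kernel and sum: 2·-1 + -4·3.

-14 -8 -2
-8 16 10
-12 0 10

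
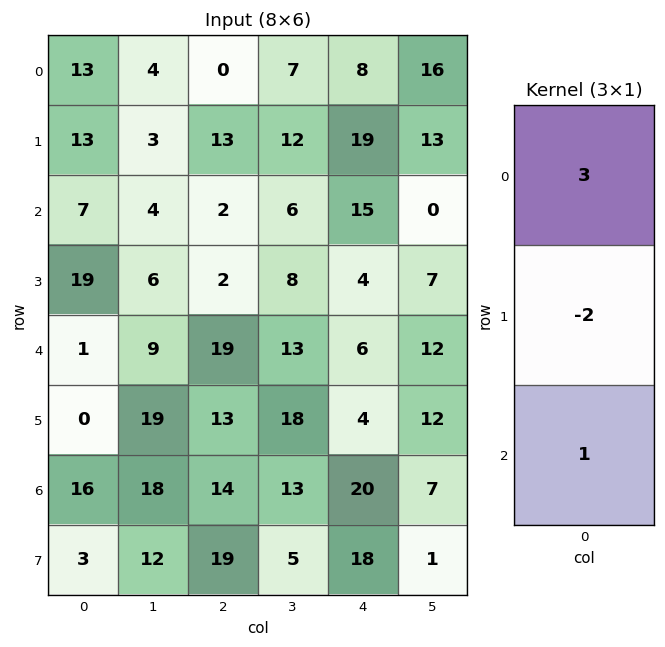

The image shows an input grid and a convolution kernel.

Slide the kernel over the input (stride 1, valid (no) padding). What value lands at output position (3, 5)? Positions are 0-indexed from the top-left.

9

The receptive field on the input at this output position is [7 / 12 / 12]. Elementwise product with the kernel and sum: 7·3 + 12·-2 + 12·1.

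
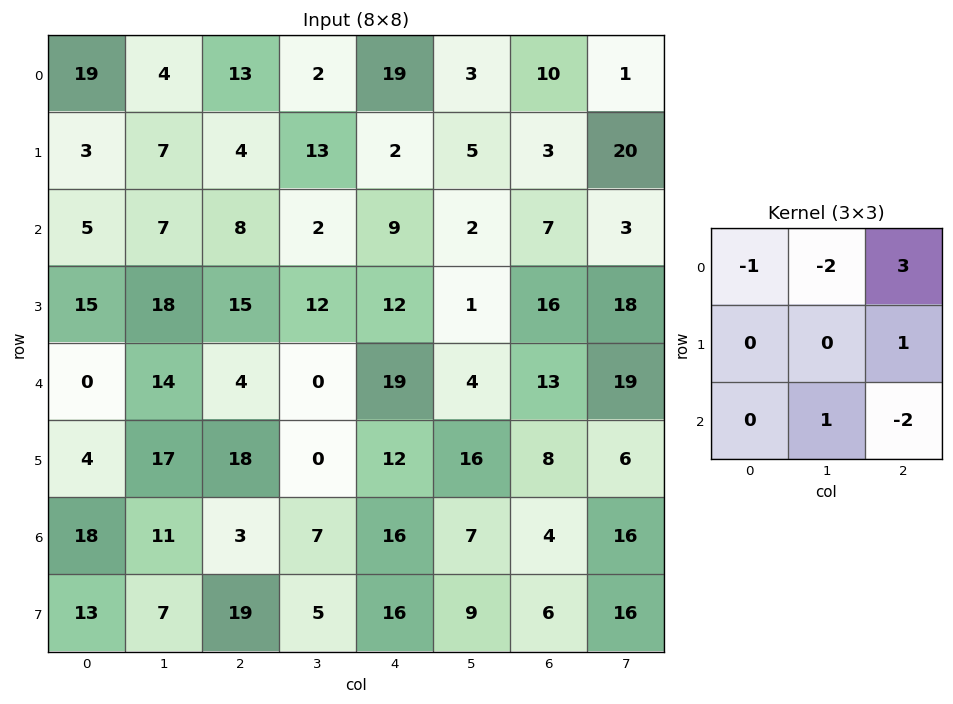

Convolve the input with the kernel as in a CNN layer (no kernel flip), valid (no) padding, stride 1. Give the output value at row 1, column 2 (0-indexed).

The receptive field on the input at this output position is [4 13 2 / 8 2 9 / 15 12 12]. Elementwise product with the kernel and sum: 4·-1 + 13·-2 + 2·3 + 9·1 + 12·1 + 12·-2.

-27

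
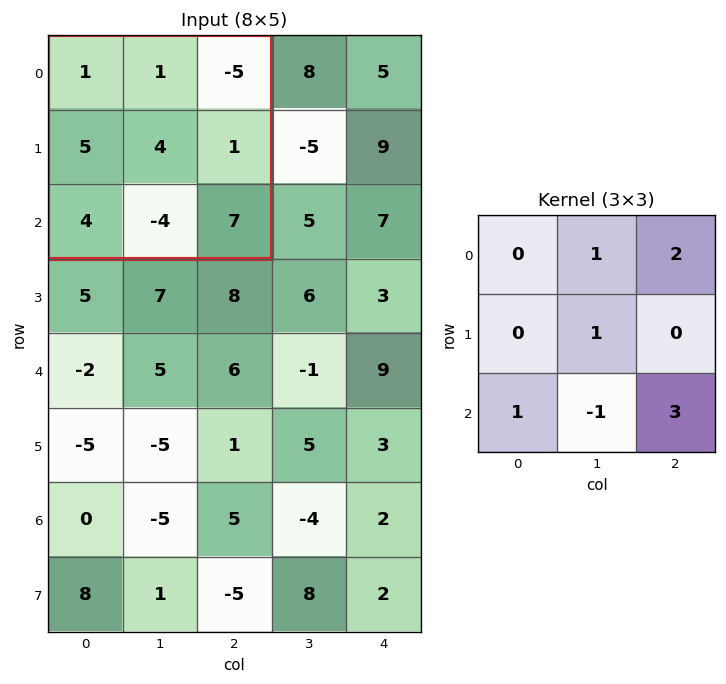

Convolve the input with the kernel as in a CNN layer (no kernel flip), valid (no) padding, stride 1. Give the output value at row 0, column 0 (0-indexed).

The receptive field on the input at this output position is [1 1 -5 / 5 4 1 / 4 -4 7]. Elementwise product with the kernel and sum: 1·1 + -5·2 + 4·1 + 4·1 + -4·-1 + 7·3.

24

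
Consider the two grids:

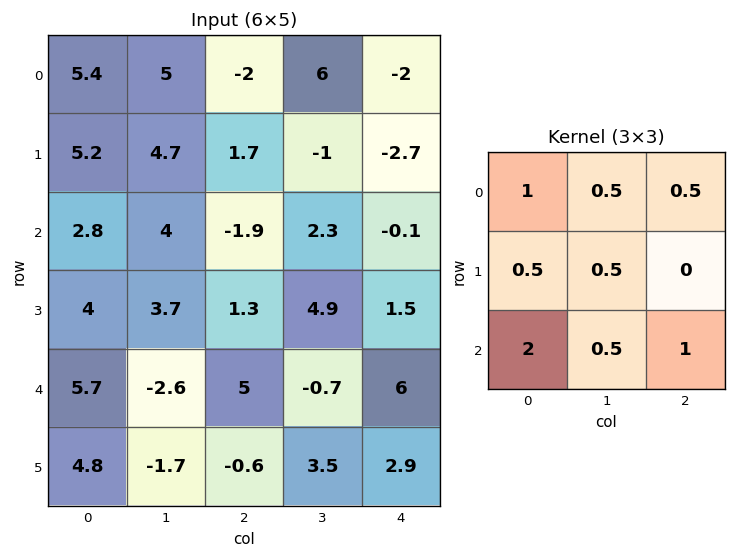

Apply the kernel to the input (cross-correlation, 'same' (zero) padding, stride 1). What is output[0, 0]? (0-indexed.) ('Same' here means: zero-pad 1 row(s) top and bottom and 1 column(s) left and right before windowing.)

The receptive field on the zero-padded input at this output position is [0 0 0 / 0 5.4 5 / 0 5.2 4.7]. Elementwise product with the kernel and sum: 0·1 + 0·0.5 + 0·0.5 + 0·0.5 + 5.4·0.5 + 0·2 + 5.2·0.5 + 4.7·1.

10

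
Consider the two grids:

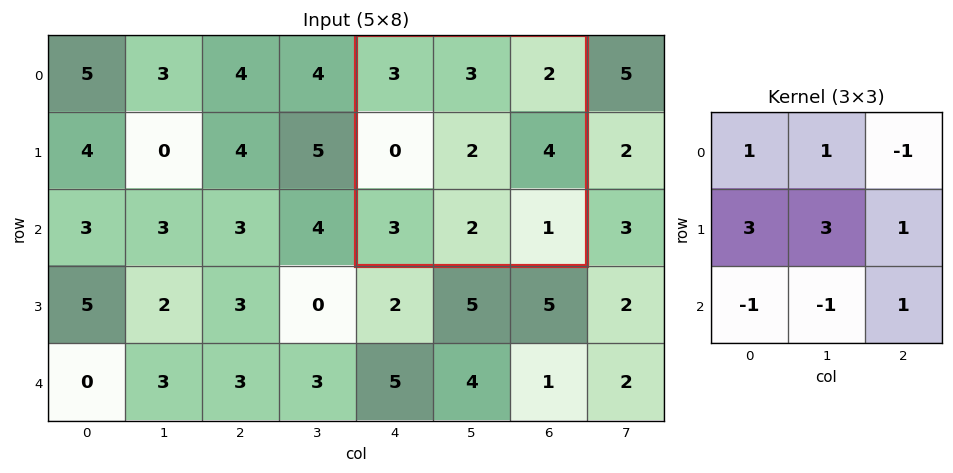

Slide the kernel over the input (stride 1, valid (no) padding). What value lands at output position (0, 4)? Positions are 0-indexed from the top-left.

10

The receptive field on the input at this output position is [3 3 2 / 0 2 4 / 3 2 1]. Elementwise product with the kernel and sum: 3·1 + 3·1 + 2·-1 + 0·3 + 2·3 + 4·1 + 3·-1 + 2·-1 + 1·1.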